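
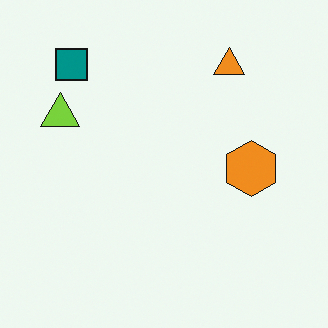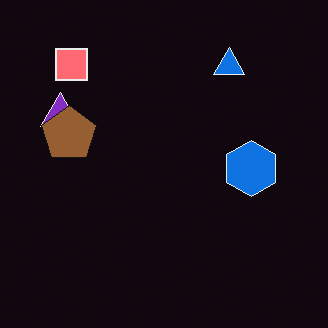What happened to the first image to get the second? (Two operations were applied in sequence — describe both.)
The second image is the first color-inverted (negative), then overlaid with an additional brown pentagon.

The light background has become dark and every shape's color is its complement — a photographic negative. A brown pentagon appears in the second image that is absent from the first.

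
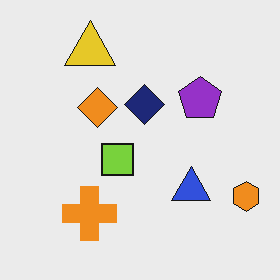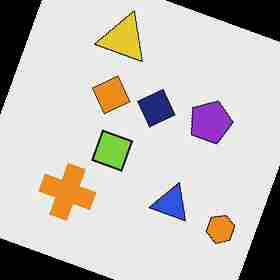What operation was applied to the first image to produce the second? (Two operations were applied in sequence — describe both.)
The second image is the first rotated clockwise by a moderate amount, then heavily JPEG-compressed with obvious blocking artifacts.

Every shape is tilted by the same angle and the image corners show triangular fill wedges — a whole-image rotation by a non-right angle. Blocky 8×8 compression artifacts appear around shape edges and the flat background shows ringing — characteristic JPEG degradation.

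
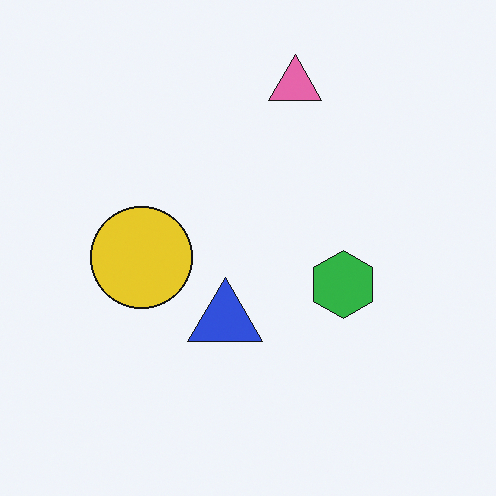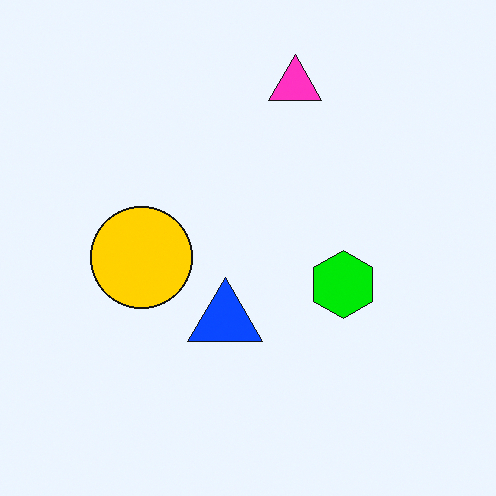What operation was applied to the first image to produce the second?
It was heavily oversaturated.

All colors are more vivid — a global saturation change.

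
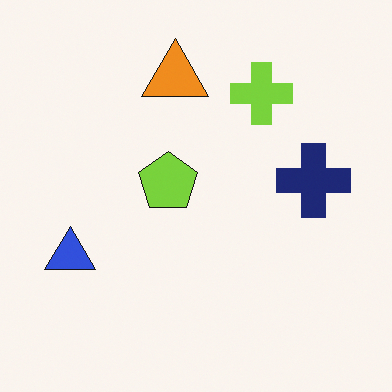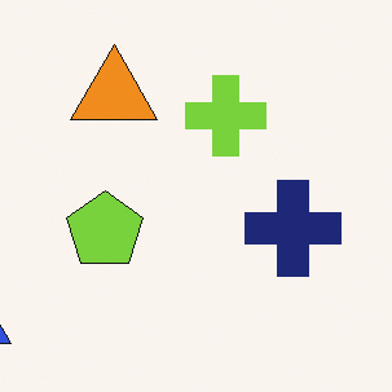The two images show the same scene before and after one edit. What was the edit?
The second image is the first cropped to a modestly smaller region and rescaled.

The visible shapes are larger and the field of view is narrower; shapes near the original edges may be partly or wholly outside the frame — a crop-and-rescale.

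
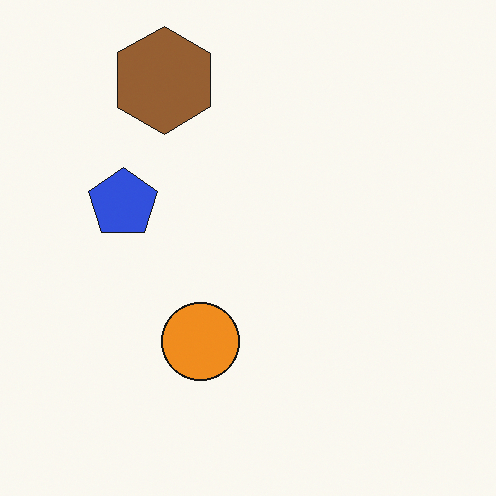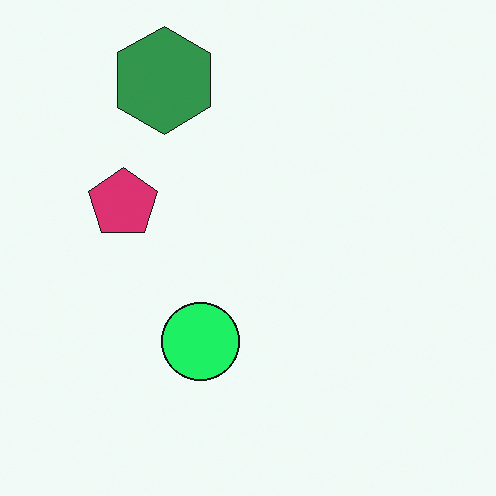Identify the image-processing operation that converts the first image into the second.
This is the original image hue-shifted through roughly a third of the color wheel.

Every shape's color has rotated by the same amount around the hue wheel — a uniform hue shift.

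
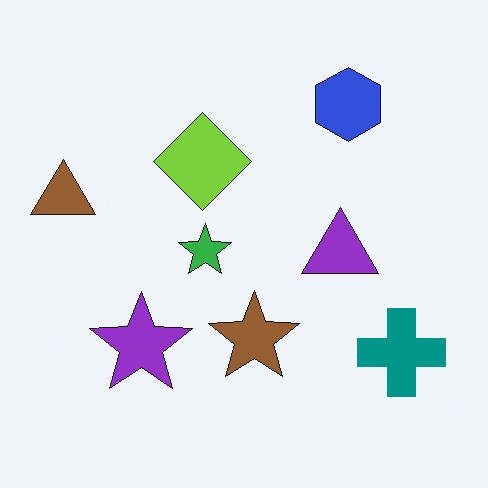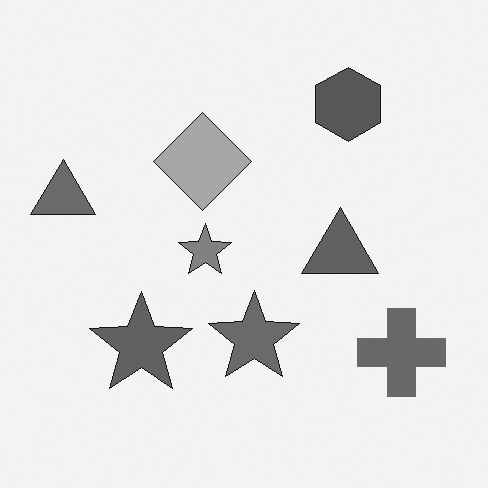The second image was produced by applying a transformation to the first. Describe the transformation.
The image was converted to grayscale.

All color is removed — every shape is now a shade of grey.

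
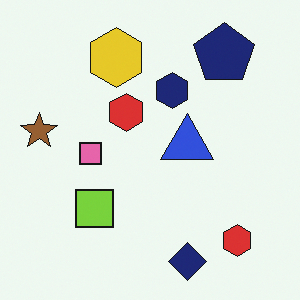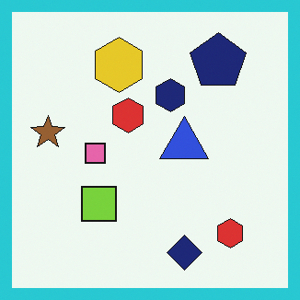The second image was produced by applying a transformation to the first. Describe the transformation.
This is the original image framed with a cyan border.

A solid cyan frame runs around the edge of the second image, with the content slightly shrunk inside it.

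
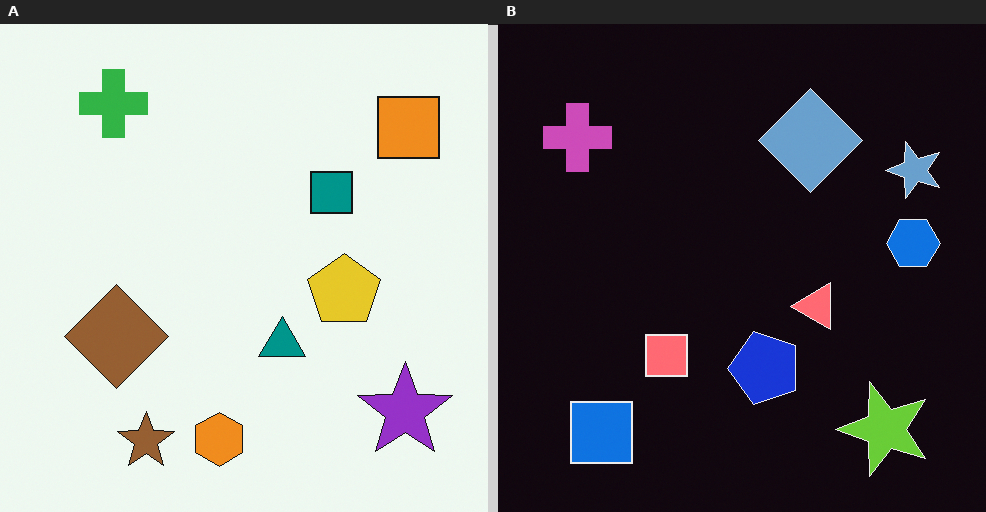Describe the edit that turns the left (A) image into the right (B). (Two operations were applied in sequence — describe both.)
Color-inverted (negative), then transposed (reflected across the top-left ↔ bottom-right diagonal).

The light background has become dark and every shape's color is its complement — a photographic negative. Shapes have swapped their row and column positions — what was in the top-right is now in the bottom-left — a diagonal reflection.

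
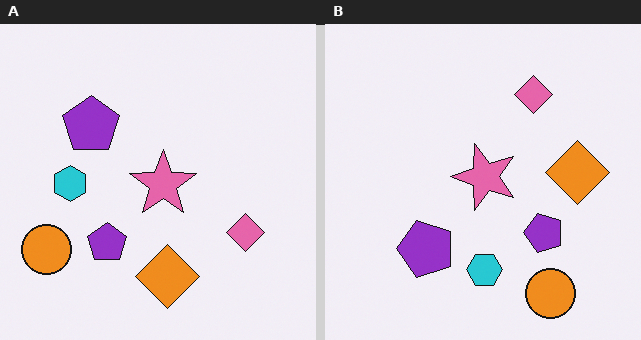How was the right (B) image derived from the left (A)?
It was rotated 90° counter-clockwise.

The orange circle sits in the bottom-left of the left (A) image and the bottom-right of the right (B) — consistent with a whole-image 90° counter-clockwise rotation.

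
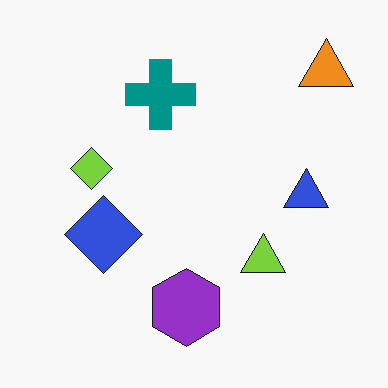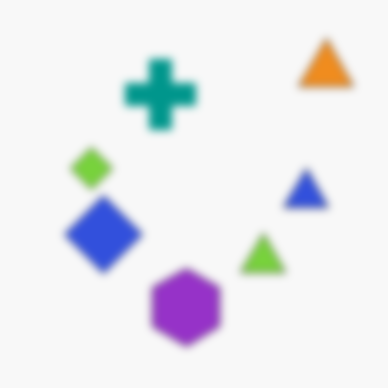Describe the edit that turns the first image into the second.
Moderately blurred.

Shape edges and outlines are uniformly softened across the whole image.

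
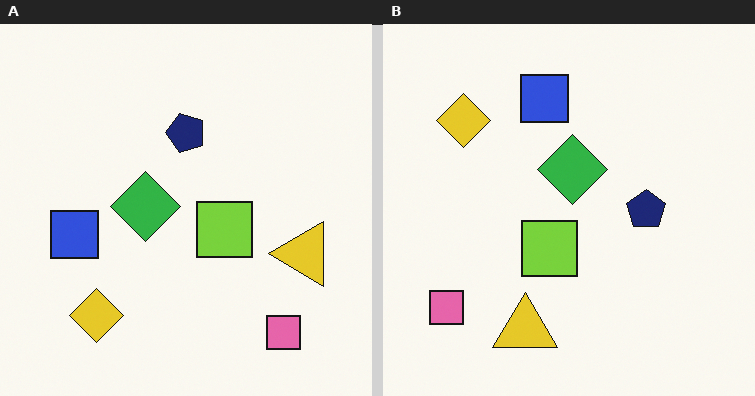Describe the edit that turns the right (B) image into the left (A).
Rotated 90° counter-clockwise.

The pink square sits in the bottom-left of the right (B) image and the bottom-right of the left (A) — consistent with a whole-image 90° counter-clockwise rotation.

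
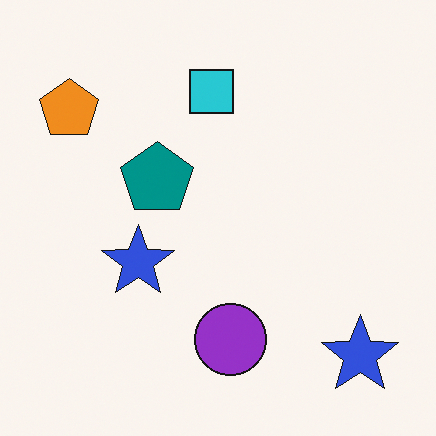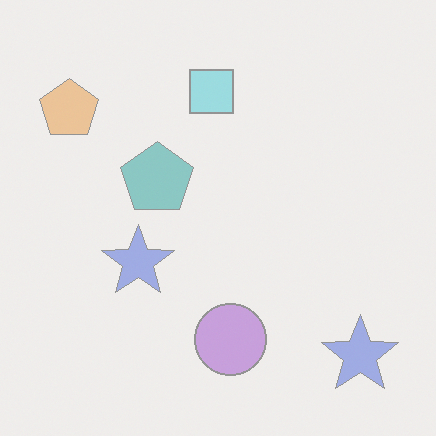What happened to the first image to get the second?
The transformation is: washed out (contrast reduced).

Tones are pushed toward mid-grey across the whole image — a global contrast change.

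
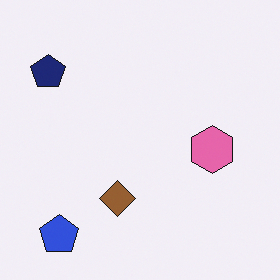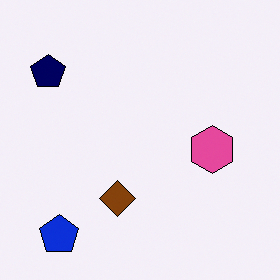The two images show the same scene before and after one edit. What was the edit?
It was given slightly increased contrast.

Tones are pushed away from mid-grey across the whole image — a global contrast change.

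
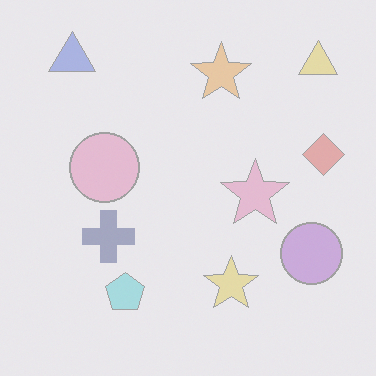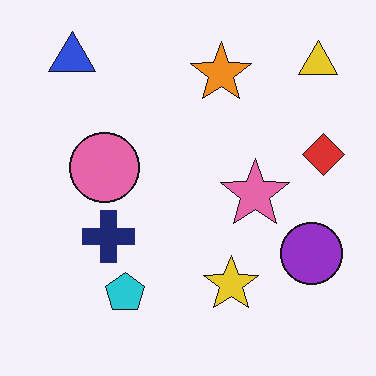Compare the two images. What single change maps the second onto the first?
The image was washed out (contrast reduced).

Tones are pushed toward mid-grey across the whole image — a global contrast change.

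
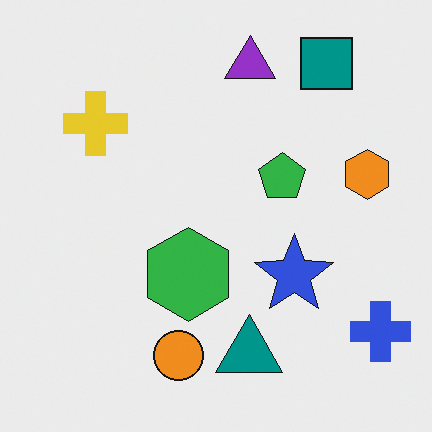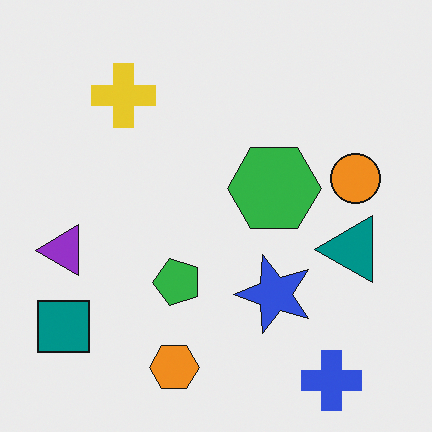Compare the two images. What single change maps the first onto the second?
The second image is the first transposed (reflected across the top-left ↔ bottom-right diagonal).

Shapes have swapped their row and column positions — what was in the top-right is now in the bottom-left — a diagonal reflection.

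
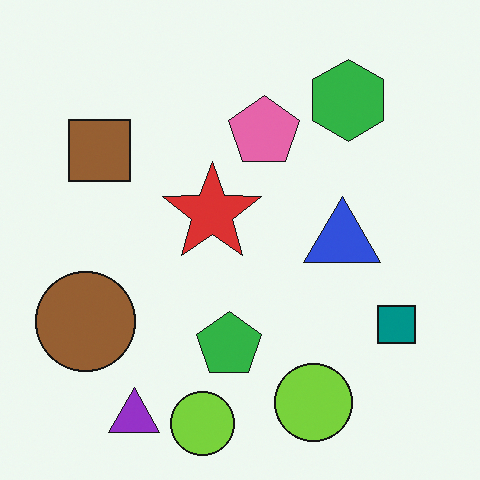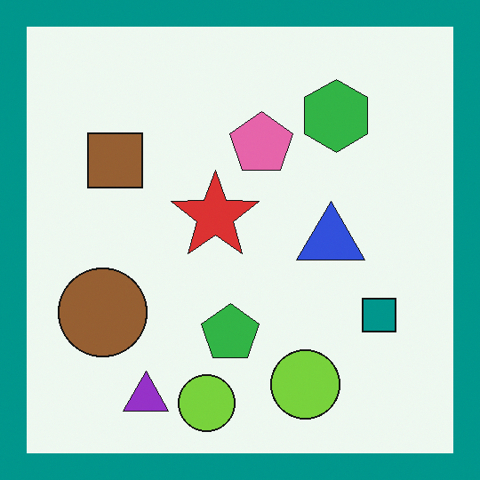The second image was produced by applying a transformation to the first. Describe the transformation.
This is the original image framed with a teal border.

A solid teal frame runs around the edge of the second image, with the content slightly shrunk inside it.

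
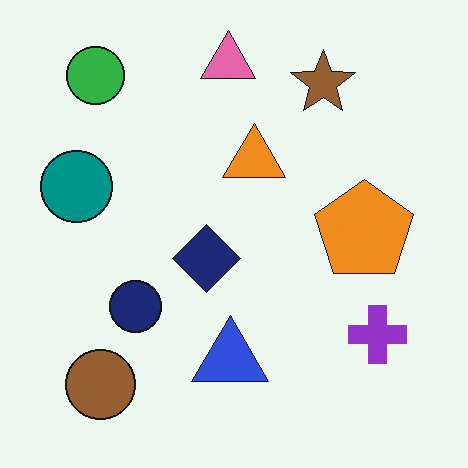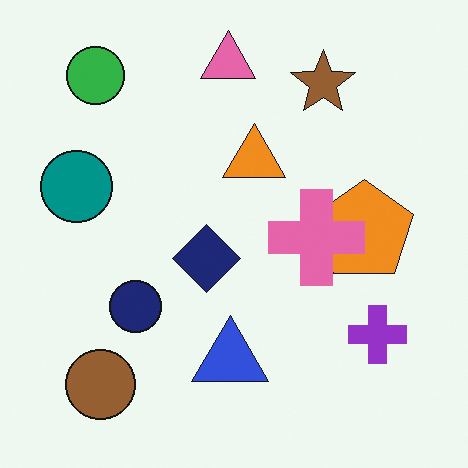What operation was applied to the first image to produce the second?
Overlaid with an additional pink cross.

A pink cross appears in the second image that is absent from the first.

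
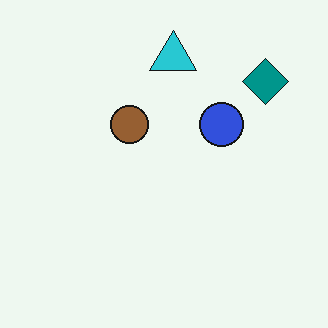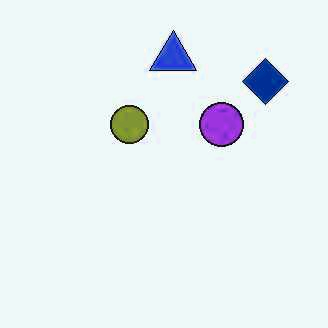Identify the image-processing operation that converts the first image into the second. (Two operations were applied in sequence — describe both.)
The image was given moderate JPEG compression, then hue-shifted slightly.

Blocky 8×8 compression artifacts appear around shape edges and the flat background shows ringing — characteristic JPEG degradation. Every shape's color has rotated by the same amount around the hue wheel — a uniform hue shift.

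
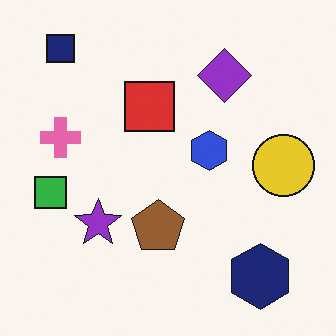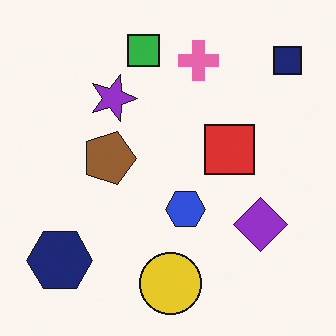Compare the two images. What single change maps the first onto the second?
The second image is the first rotated 90° clockwise.

The navy square sits in the top-left of the first image and the top-right of the second — consistent with a whole-image 90° clockwise rotation.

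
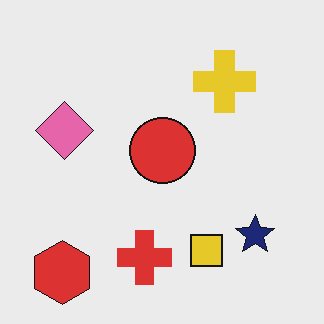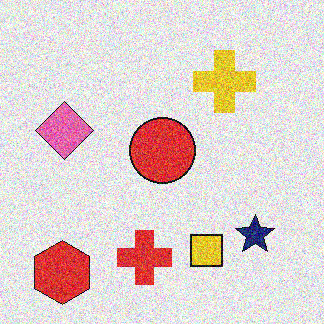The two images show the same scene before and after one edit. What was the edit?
The second image is the first degraded with a thick layer of grain.

Random speckle covers the whole image, including the flat background.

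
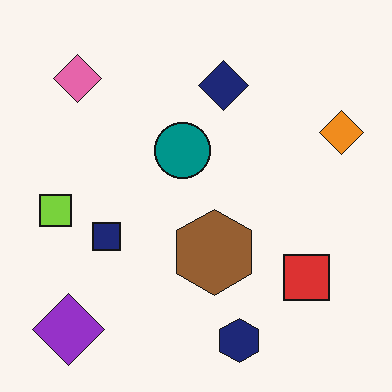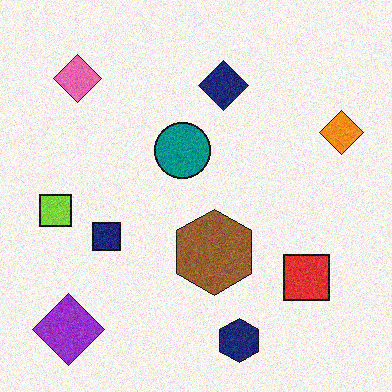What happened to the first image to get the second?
Degraded with moderate additive noise.

Random speckle covers the whole image, including the flat background.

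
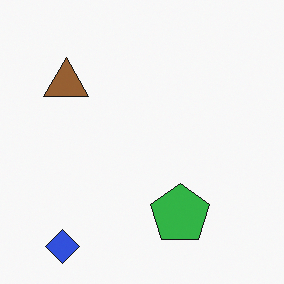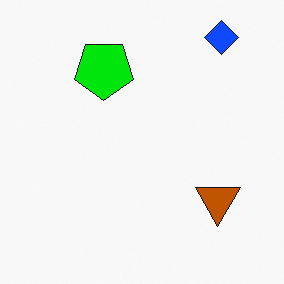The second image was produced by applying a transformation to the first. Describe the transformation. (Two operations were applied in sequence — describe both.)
The second image is the first rotated 180°, then made much more vivid (saturation change).

The blue diamond sits in the bottom-left of the first image and the top-right of the second — consistent with a whole-image 180° rotation. All colors are more vivid — a global saturation change.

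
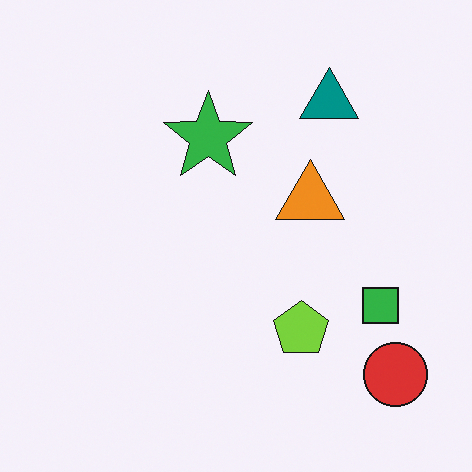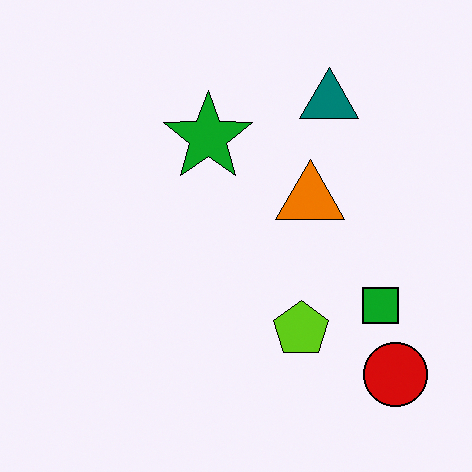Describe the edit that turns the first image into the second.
The second image is the first given slightly increased contrast.

Tones are pushed away from mid-grey across the whole image — a global contrast change.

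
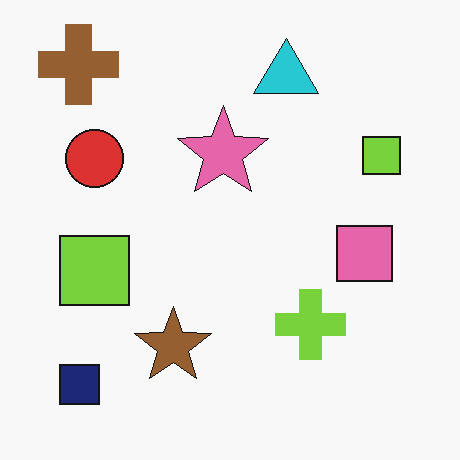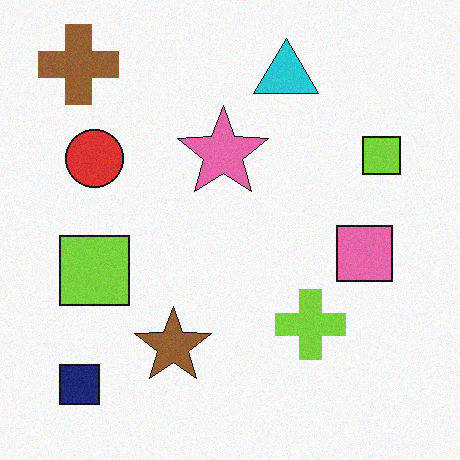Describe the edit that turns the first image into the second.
The image was degraded with light additive noise.

Random speckle covers the whole image, including the flat background.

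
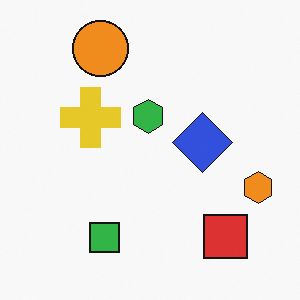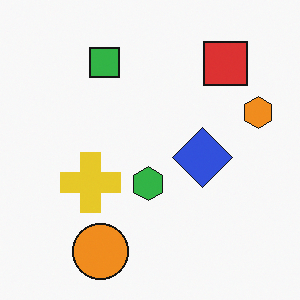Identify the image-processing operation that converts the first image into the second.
The image was flipped vertically (top ↔ bottom).

The orange circle is in the top of the first image and the bottom of the second — shapes on opposite sides of the horizontal midline have swapped in a mirror flip.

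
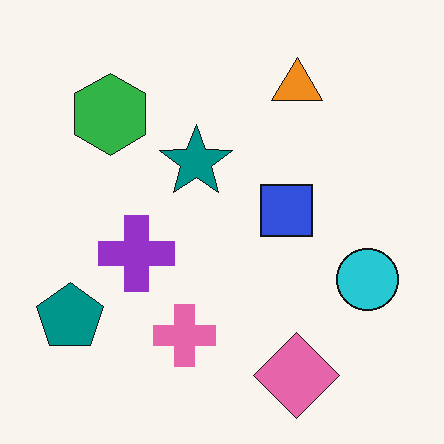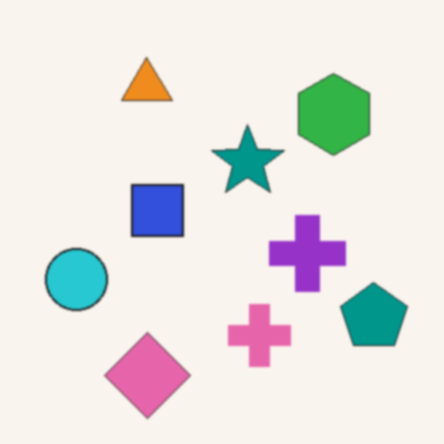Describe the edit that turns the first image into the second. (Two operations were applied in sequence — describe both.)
The transformation is: flipped horizontally (left ↔ right), then given a subtle gaussian blur.

The teal pentagon is in the bottom-left of the first image and the bottom-right of the second — shapes on opposite sides of the vertical midline have swapped in a mirror flip. Shape edges and outlines are uniformly softened across the whole image.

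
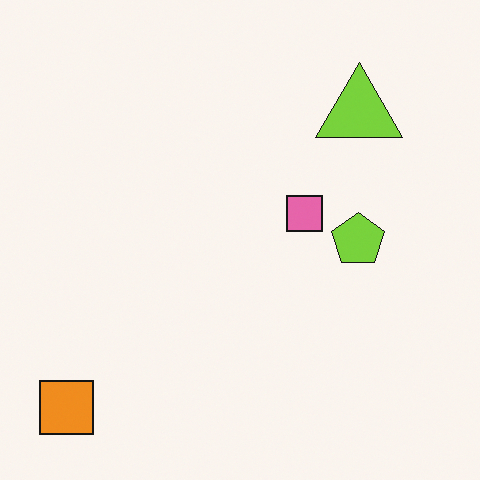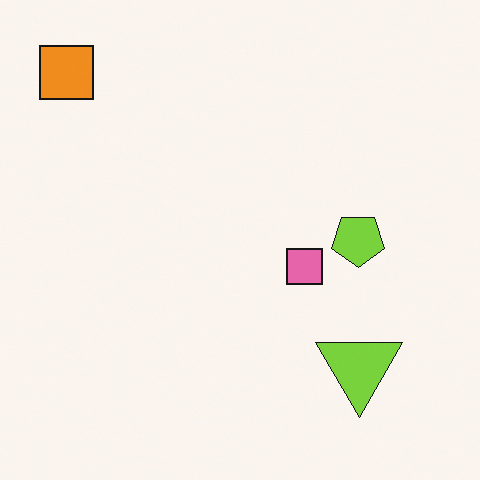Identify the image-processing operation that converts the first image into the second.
It was flipped vertically (top ↔ bottom).

The orange square is in the bottom-left of the first image and the top-left of the second — shapes on opposite sides of the horizontal midline have swapped in a mirror flip.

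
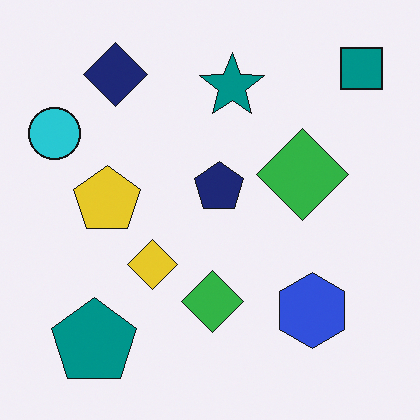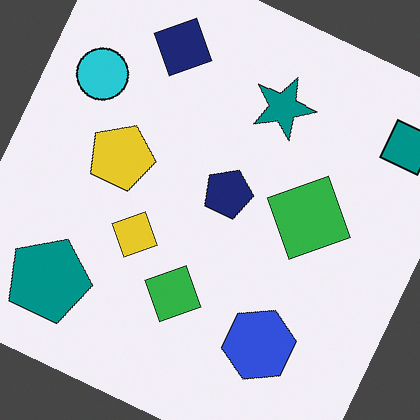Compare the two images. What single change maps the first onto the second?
The image was rotated clockwise by a clearly visible amount.

Every shape is tilted by the same angle and the image corners show triangular fill wedges — a whole-image rotation by a non-right angle.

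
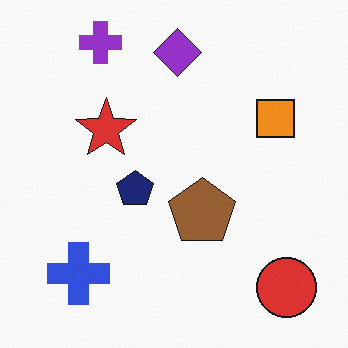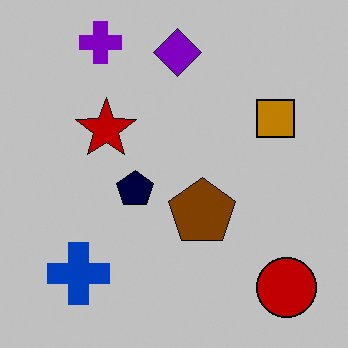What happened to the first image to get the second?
The transformation is: heavily posterized to just a handful of flat colors.

Each flat color has snapped to a coarser quantized level — most visibly, the near-white background has dropped to a flat grey.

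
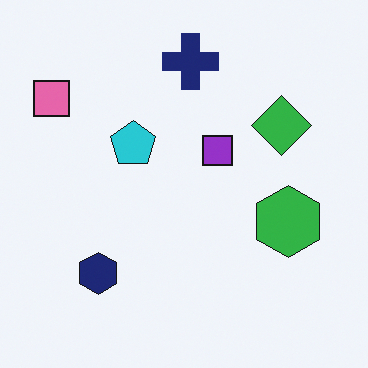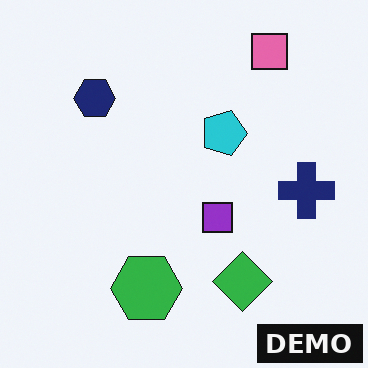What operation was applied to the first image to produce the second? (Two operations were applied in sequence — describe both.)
Rotated 90° clockwise, then watermarked with the text "DEMO" in the lower-right corner.

The pink square sits in the top-left of the first image and the top-right of the second — consistent with a whole-image 90° clockwise rotation. A dark label reading "DEMO" appears in the lower-right corner.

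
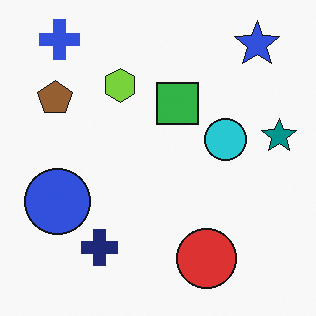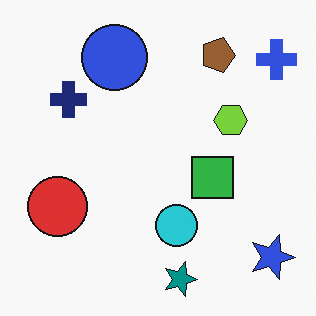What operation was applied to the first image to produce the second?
Rotated 90° clockwise.

The blue cross sits in the top-left of the first image and the top-right of the second — consistent with a whole-image 90° clockwise rotation.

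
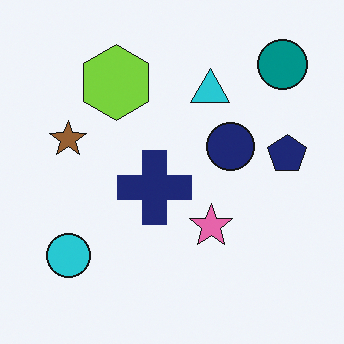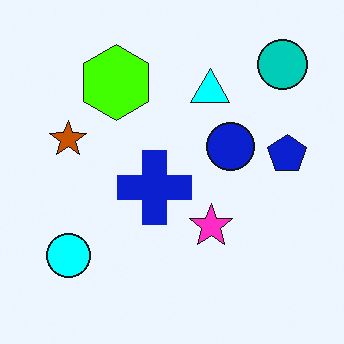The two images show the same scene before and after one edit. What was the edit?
This is the original image made much more vivid (saturation change).

All colors are more vivid — a global saturation change.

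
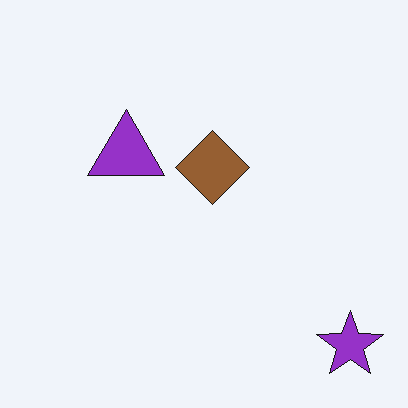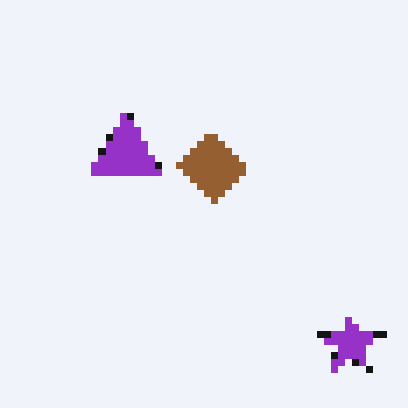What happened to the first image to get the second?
This is the original image moderately pixelated.

Shapes are reduced to large square blocks; fine edges and outlines are lost — a downscale-then-upscale (mosaic) effect.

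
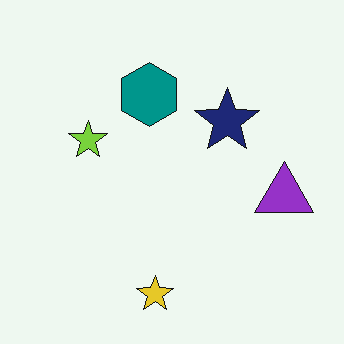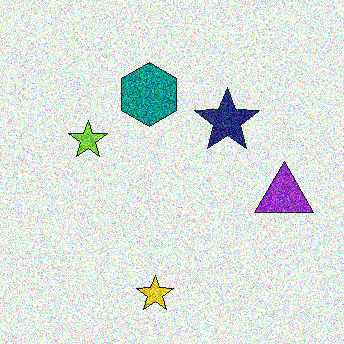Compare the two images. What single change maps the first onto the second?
Degraded with strong gaussian noise.

Random speckle covers the whole image, including the flat background.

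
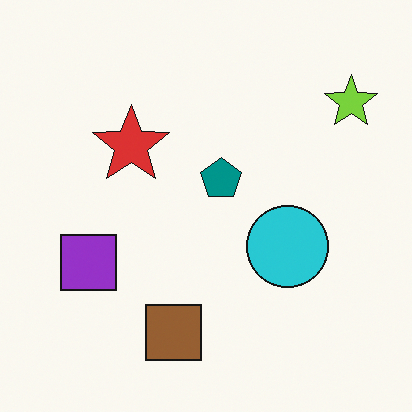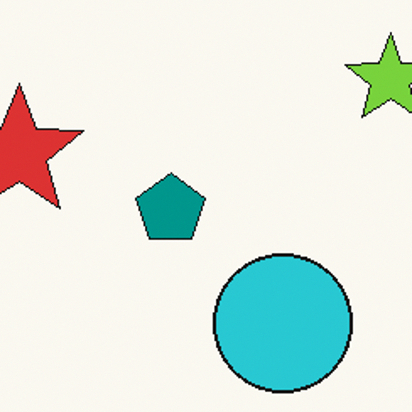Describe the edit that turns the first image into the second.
It was cropped to a noticeably smaller region and rescaled.

The visible shapes are larger and the field of view is narrower; shapes near the original edges may be partly or wholly outside the frame — a crop-and-rescale.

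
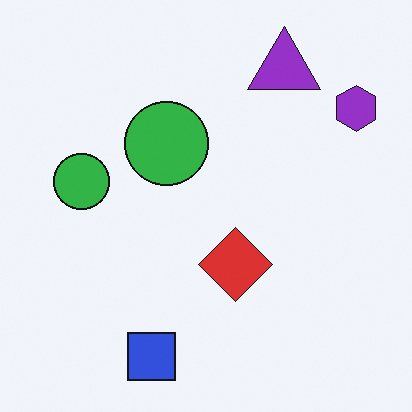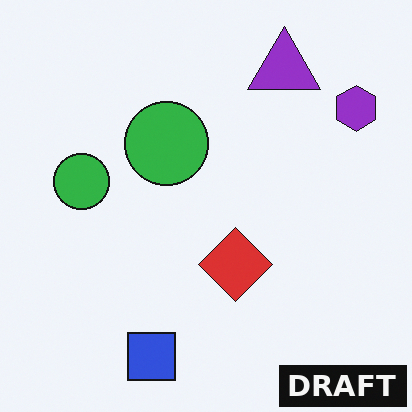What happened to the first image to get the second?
It was watermarked with the text "DRAFT" in the lower-right corner.

A dark label reading "DRAFT" appears in the lower-right corner.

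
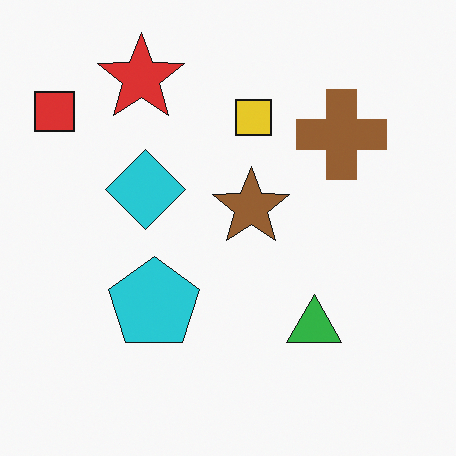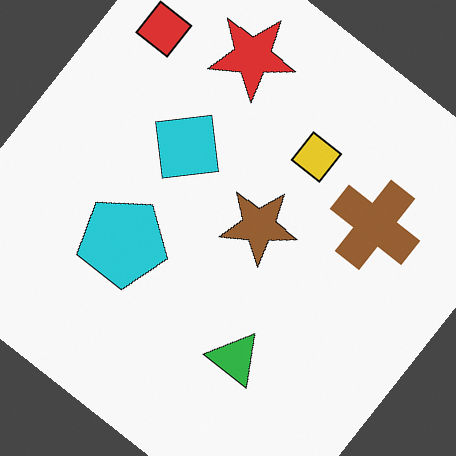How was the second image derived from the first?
The second image is the first rotated clockwise by a large amount — several tens of degrees.

Every shape is tilted by the same angle and the image corners show triangular fill wedges — a whole-image rotation by a non-right angle.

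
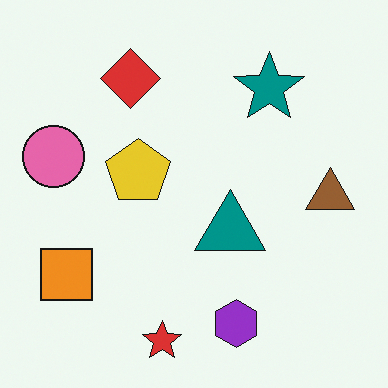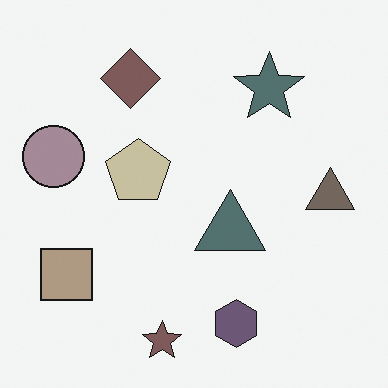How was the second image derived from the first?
The image was heavily desaturated.

All colors are more muted and greyish — a global saturation change.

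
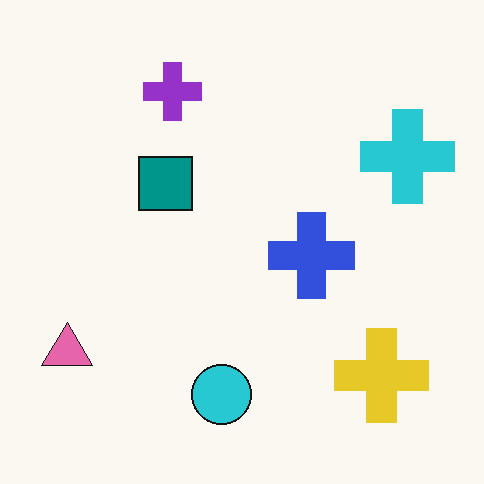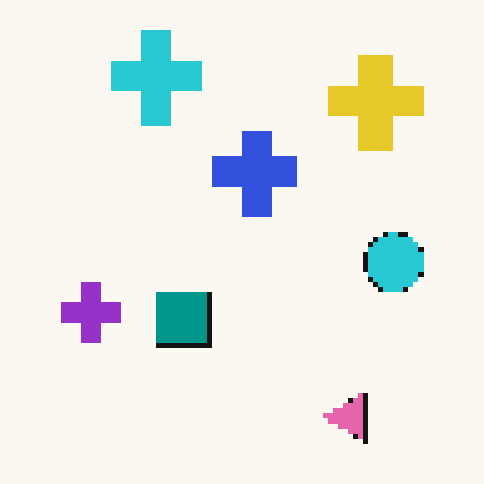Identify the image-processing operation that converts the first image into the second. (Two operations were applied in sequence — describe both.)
The image was rotated 90° counter-clockwise, then mildly pixelated.

The pink triangle sits in the bottom-left of the first image and the bottom-right of the second — consistent with a whole-image 90° counter-clockwise rotation. Shapes are reduced to large square blocks; fine edges and outlines are lost — a downscale-then-upscale (mosaic) effect.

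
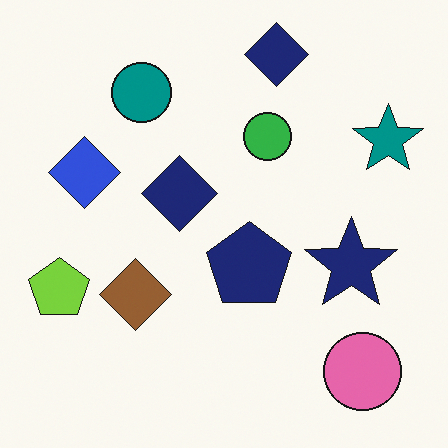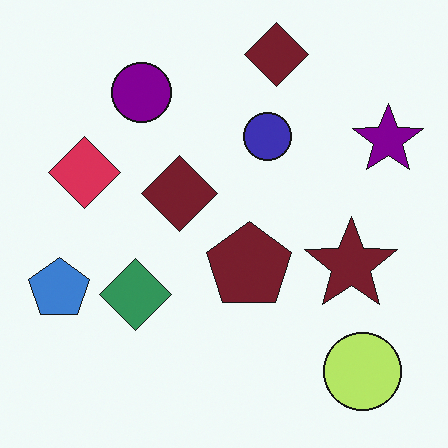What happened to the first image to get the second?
The image was hue-shifted through roughly a third of the color wheel.

Every shape's color has rotated by the same amount around the hue wheel — a uniform hue shift.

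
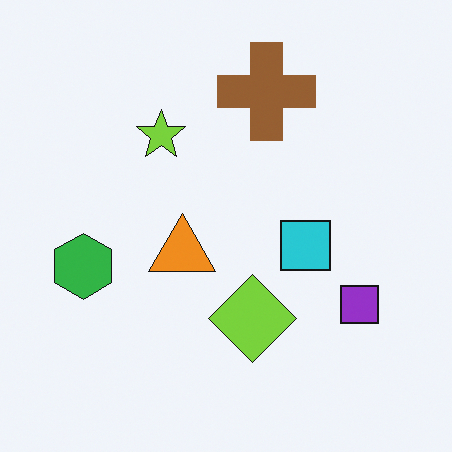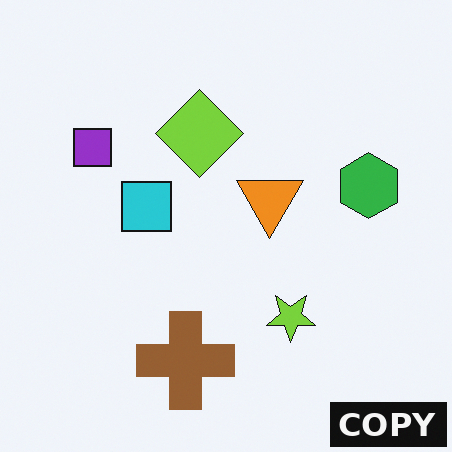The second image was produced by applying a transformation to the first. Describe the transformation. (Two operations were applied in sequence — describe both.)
It was rotated 180°, then watermarked with the text "COPY" in the lower-right corner.

The purple square sits in the bottom-right of the first image and the top-left of the second — consistent with a whole-image 180° rotation. A dark label reading "COPY" appears in the lower-right corner.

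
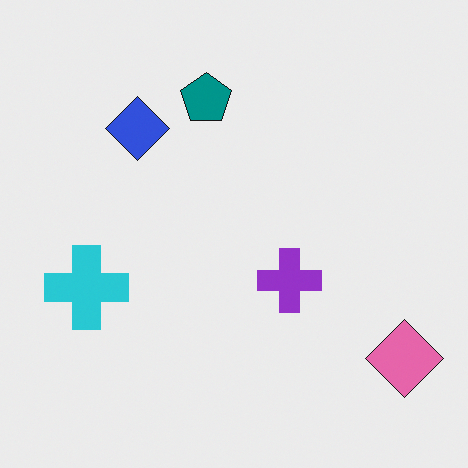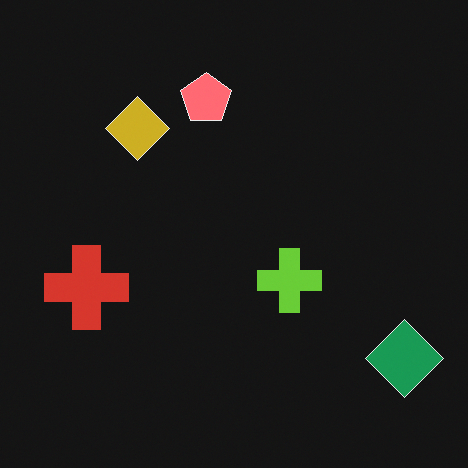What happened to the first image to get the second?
The image was color-inverted (negative).

The light background has become dark and every shape's color is its complement — a photographic negative.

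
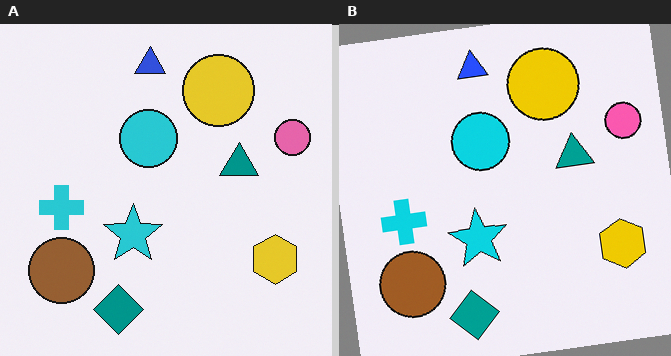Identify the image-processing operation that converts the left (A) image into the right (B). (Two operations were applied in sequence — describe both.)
Rotated counter-clockwise by a few degrees, then slightly oversaturated.

Every shape is tilted by the same angle and the image corners show triangular fill wedges — a whole-image rotation by a non-right angle. All colors are more vivid — a global saturation change.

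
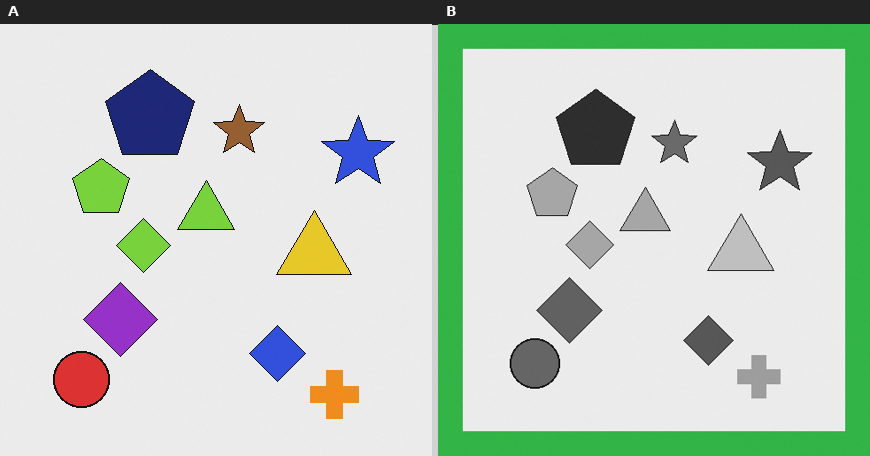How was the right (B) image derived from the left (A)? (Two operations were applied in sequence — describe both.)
This is the original image converted to grayscale, then framed with a green border.

All color is removed — every shape is now a shade of grey. A solid green frame runs around the edge of the right (B) image, with the content slightly shrunk inside it.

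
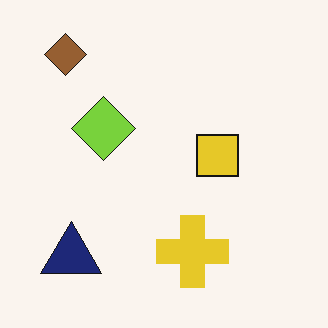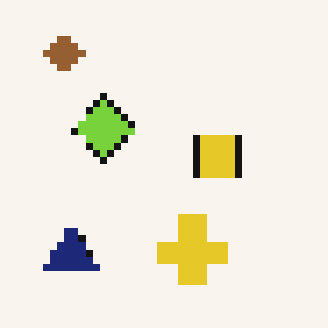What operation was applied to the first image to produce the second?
It was pixelated into visible square blocks.

Shapes are reduced to large square blocks; fine edges and outlines are lost — a downscale-then-upscale (mosaic) effect.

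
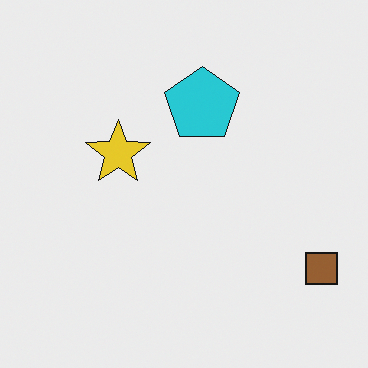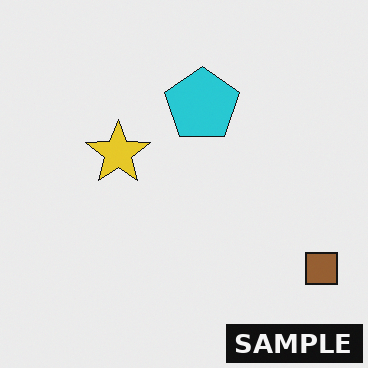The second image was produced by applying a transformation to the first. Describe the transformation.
Watermarked with the text "SAMPLE" in the lower-right corner.

A dark label reading "SAMPLE" appears in the lower-right corner.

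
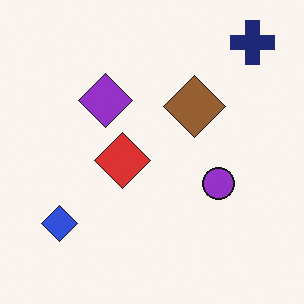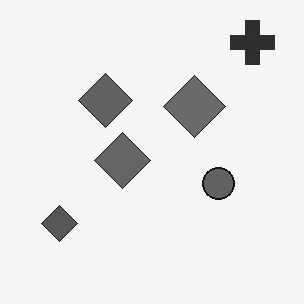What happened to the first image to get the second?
It was converted to grayscale.

All color is removed — every shape is now a shade of grey.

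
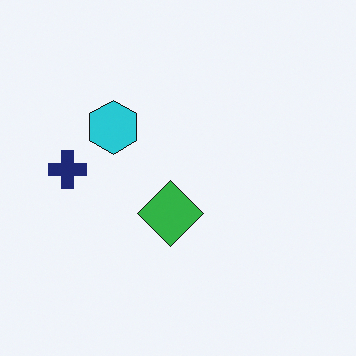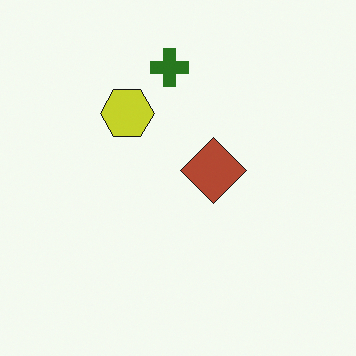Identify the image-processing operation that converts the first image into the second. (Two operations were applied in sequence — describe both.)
The second image is the first hue-shifted through roughly half the color wheel, then transposed (reflected across the top-left ↔ bottom-right diagonal).

Every shape's color has rotated by the same amount around the hue wheel — a uniform hue shift. Shapes have swapped their row and column positions — what was in the top-right is now in the bottom-left — a diagonal reflection.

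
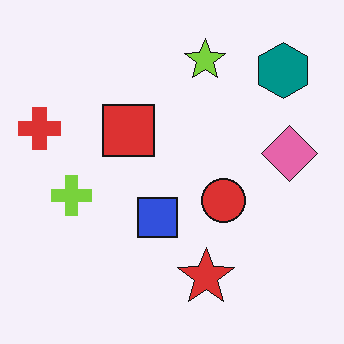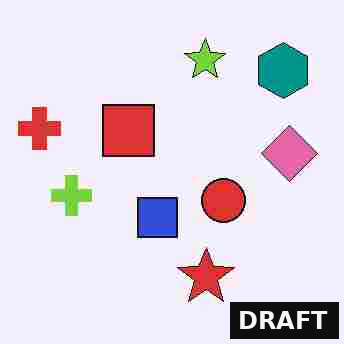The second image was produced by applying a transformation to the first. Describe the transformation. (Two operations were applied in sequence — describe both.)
It was heavily JPEG-compressed with obvious blocking artifacts, then watermarked with the text "DRAFT" in the lower-right corner.

Blocky 8×8 compression artifacts appear around shape edges and the flat background shows ringing — characteristic JPEG degradation. A dark label reading "DRAFT" appears in the lower-right corner.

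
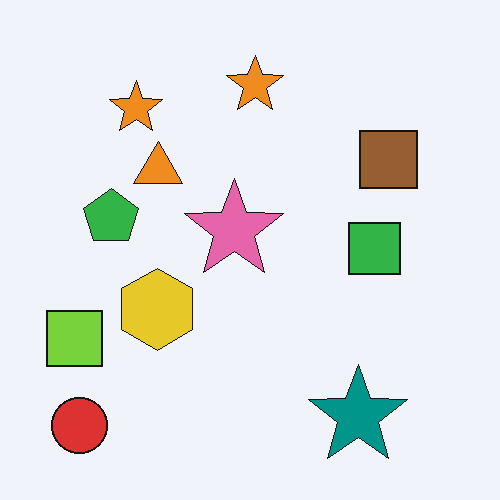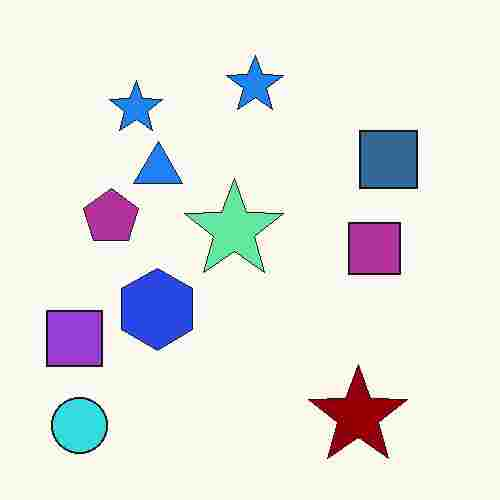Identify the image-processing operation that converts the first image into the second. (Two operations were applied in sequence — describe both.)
Hue-shifted through roughly half the color wheel, then heavily JPEG-compressed with obvious blocking artifacts.

Every shape's color has rotated by the same amount around the hue wheel — a uniform hue shift. Blocky 8×8 compression artifacts appear around shape edges and the flat background shows ringing — characteristic JPEG degradation.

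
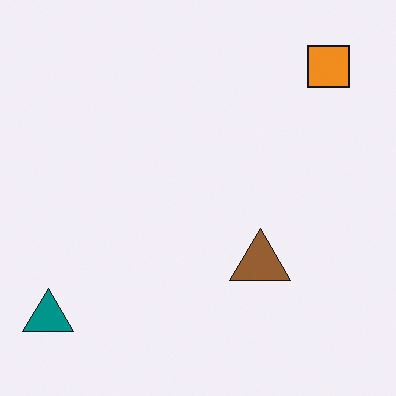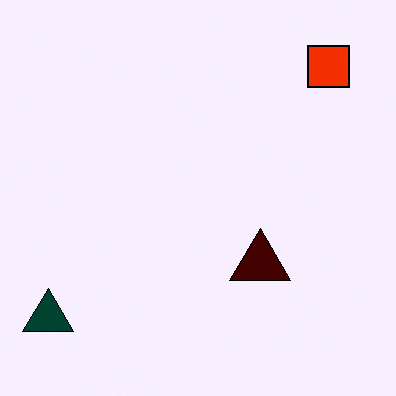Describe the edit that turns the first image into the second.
Given much higher contrast.

Tones are pushed away from mid-grey across the whole image — a global contrast change.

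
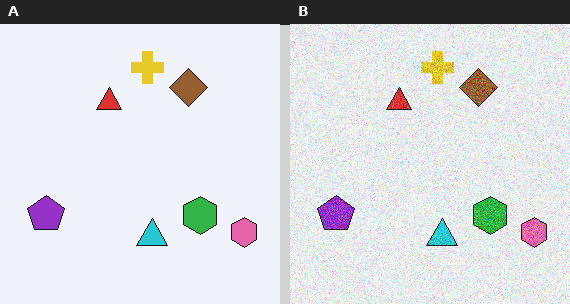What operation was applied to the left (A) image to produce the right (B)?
Degraded with visible gaussian noise.

Random speckle covers the whole image, including the flat background.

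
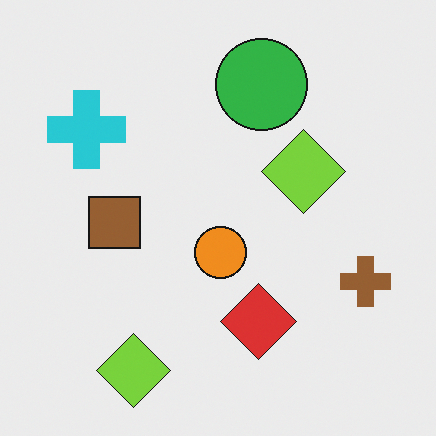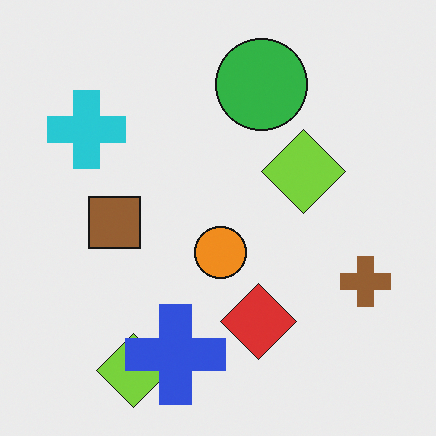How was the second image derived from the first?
The transformation is: overlaid with an additional blue cross.

A blue cross appears in the second image that is absent from the first.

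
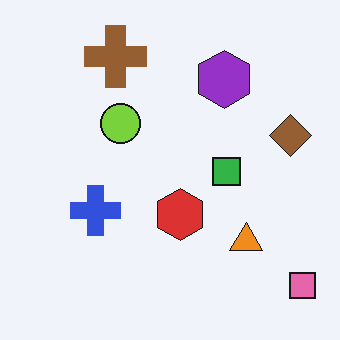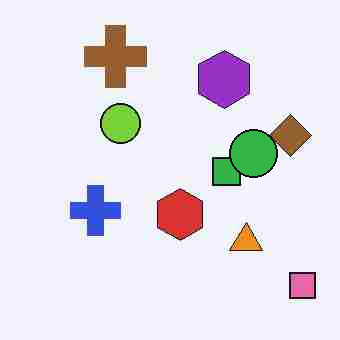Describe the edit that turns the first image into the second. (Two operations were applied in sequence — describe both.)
The second image is the first degraded with heavy JPEG compression, then overlaid with an additional green circle.

Blocky 8×8 compression artifacts appear around shape edges and the flat background shows ringing — characteristic JPEG degradation. A green circle appears in the second image that is absent from the first.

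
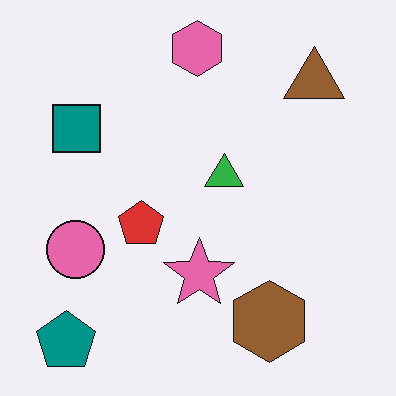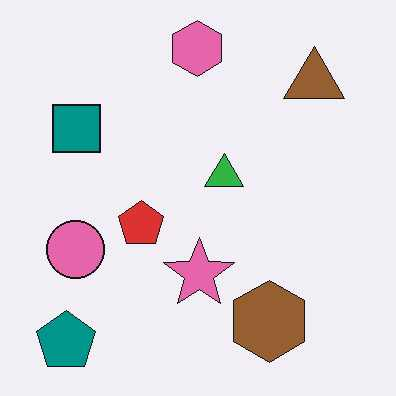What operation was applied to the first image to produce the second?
This is the original image JPEG-compressed with visible artifacts.

Blocky 8×8 compression artifacts appear around shape edges and the flat background shows ringing — characteristic JPEG degradation.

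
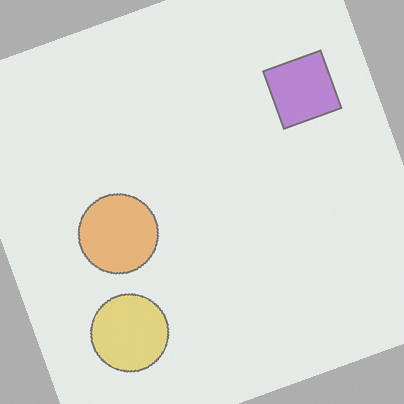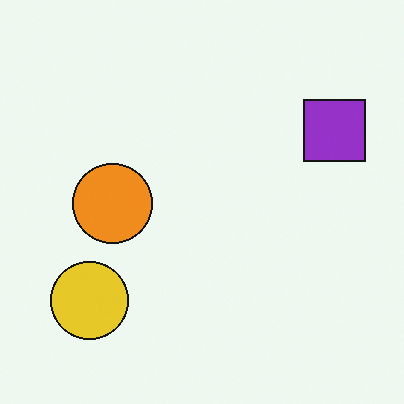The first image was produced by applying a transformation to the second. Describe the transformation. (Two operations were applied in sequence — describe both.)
It was rotated counter-clockwise by a clearly visible amount, then given much lower contrast.

Every shape is tilted by the same angle and the image corners show triangular fill wedges — a whole-image rotation by a non-right angle. Tones are pushed toward mid-grey across the whole image — a global contrast change.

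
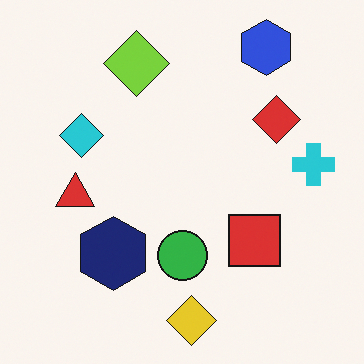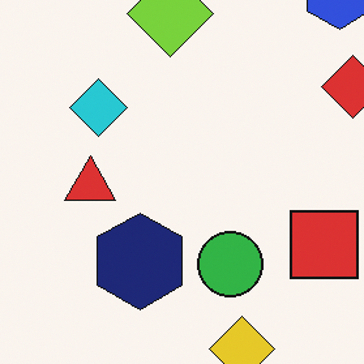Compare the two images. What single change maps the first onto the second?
The transformation is: cropped slightly and scaled back up.

The visible shapes are larger and the field of view is narrower; shapes near the original edges may be partly or wholly outside the frame — a crop-and-rescale.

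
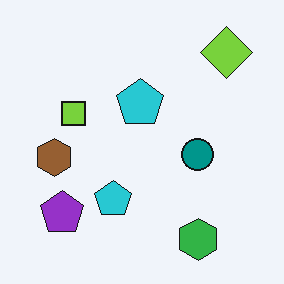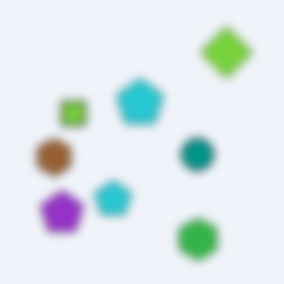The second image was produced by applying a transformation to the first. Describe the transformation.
This is the original image noticeably gaussian-blurred.

Shape edges and outlines are uniformly softened across the whole image.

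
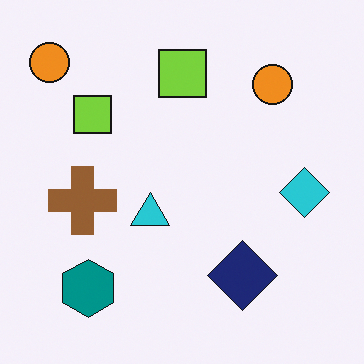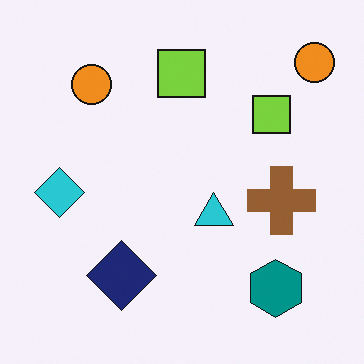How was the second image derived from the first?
Flipped horizontally (left ↔ right).

The cyan diamond is in the right of the first image and the left of the second — shapes on opposite sides of the vertical midline have swapped in a mirror flip.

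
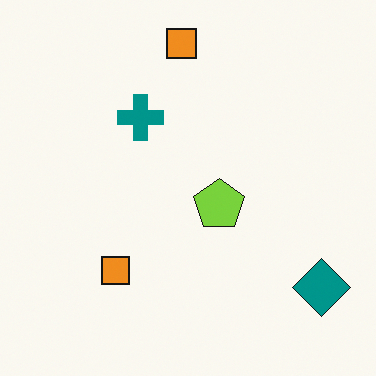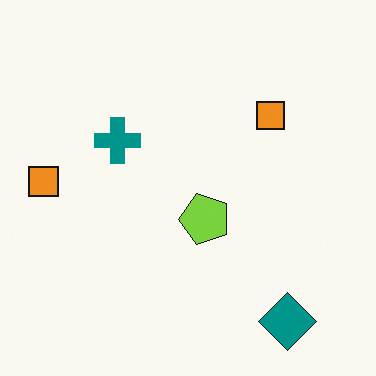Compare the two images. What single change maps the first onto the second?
The transformation is: transposed (reflected across the top-left ↔ bottom-right diagonal).

Shapes have swapped their row and column positions — what was in the top-right is now in the bottom-left — a diagonal reflection.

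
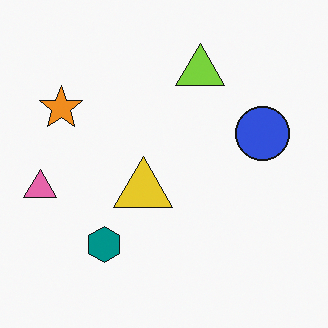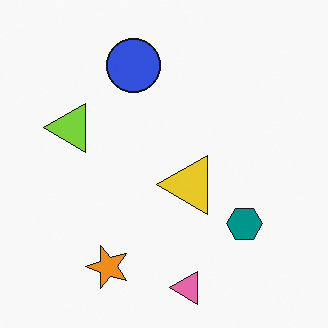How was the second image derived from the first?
The image was rotated 90° counter-clockwise.

The pink triangle sits in the left of the first image and the bottom of the second — consistent with a whole-image 90° counter-clockwise rotation.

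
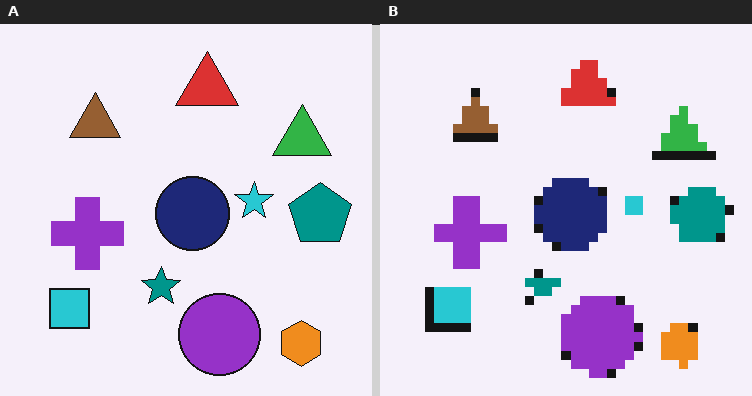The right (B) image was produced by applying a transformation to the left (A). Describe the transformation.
The right (B) image is the left (A) heavily pixelated into large blocks.

Shapes are reduced to large square blocks; fine edges and outlines are lost — a downscale-then-upscale (mosaic) effect.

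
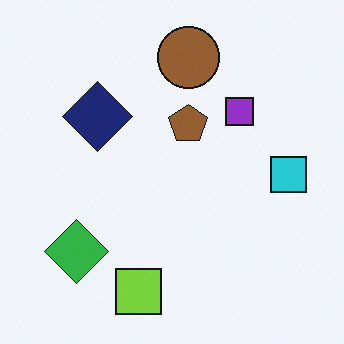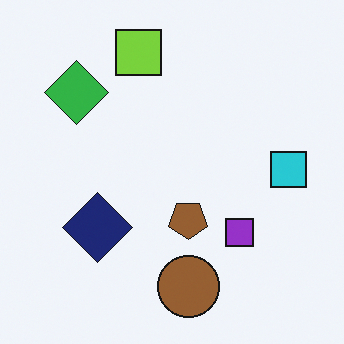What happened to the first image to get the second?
The image was flipped vertically (top ↔ bottom).

The lime square is in the bottom of the first image and the top of the second — shapes on opposite sides of the horizontal midline have swapped in a mirror flip.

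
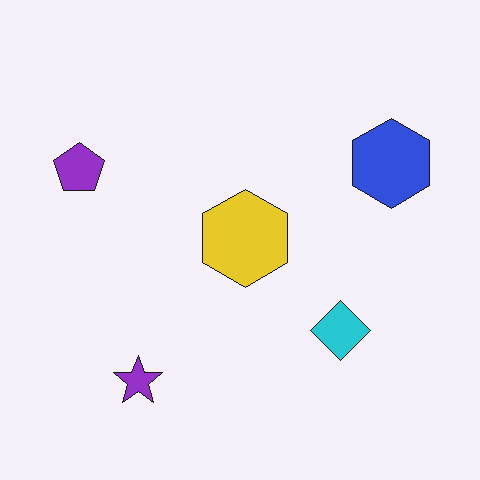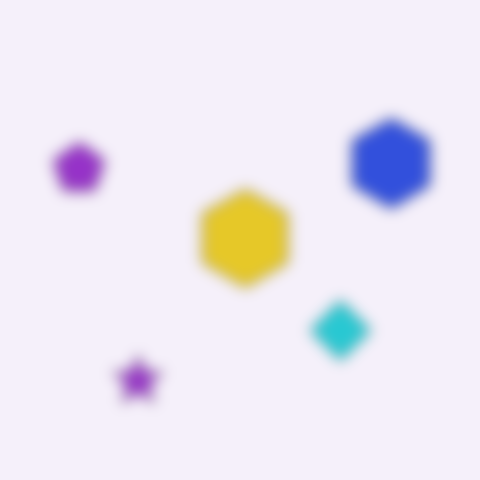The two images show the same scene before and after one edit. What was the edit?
The second image is the first heavily blurred.

Shape edges and outlines are uniformly softened across the whole image.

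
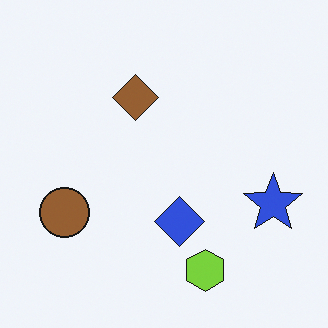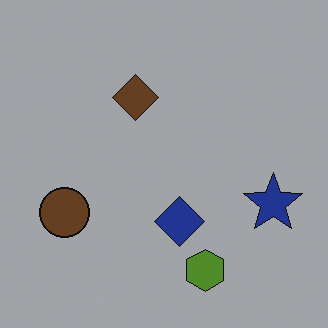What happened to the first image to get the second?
The second image is the first substantially darkened.

Every pixel — background and shapes alike — is uniformly darkened.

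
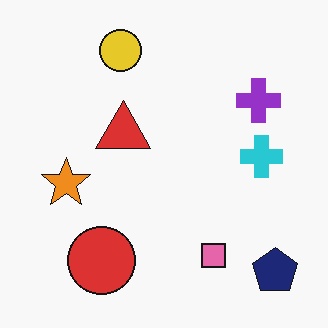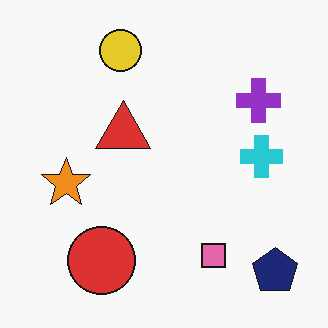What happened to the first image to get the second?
This is the original image given moderate JPEG compression.

Blocky 8×8 compression artifacts appear around shape edges and the flat background shows ringing — characteristic JPEG degradation.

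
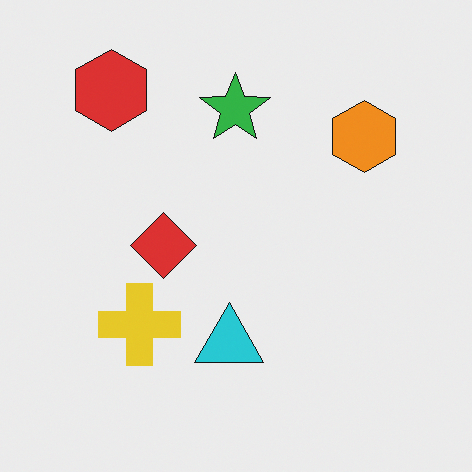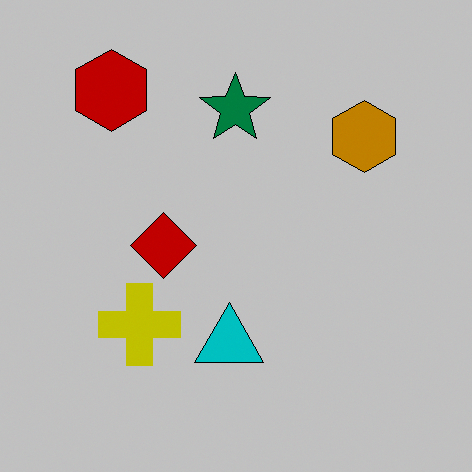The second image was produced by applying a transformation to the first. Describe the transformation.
The second image is the first heavily posterized to just a handful of flat colors.

Each flat color has snapped to a coarser quantized level — most visibly, the near-white background has dropped to a flat grey.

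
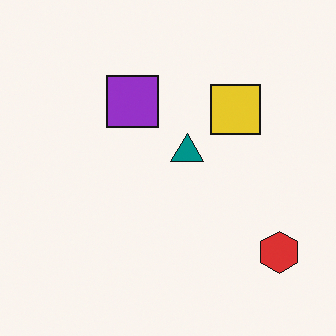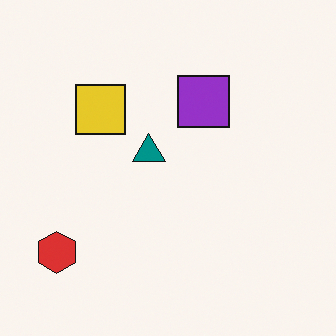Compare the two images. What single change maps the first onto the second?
This is the original image flipped horizontally (left ↔ right).

The red hexagon is in the bottom-right of the first image and the bottom-left of the second — shapes on opposite sides of the vertical midline have swapped in a mirror flip.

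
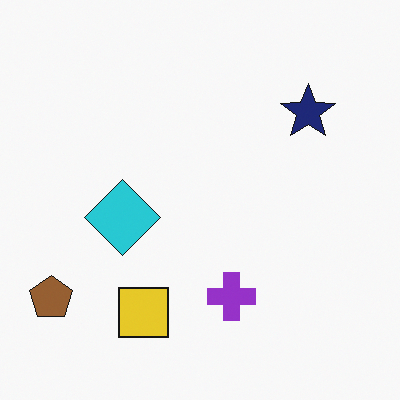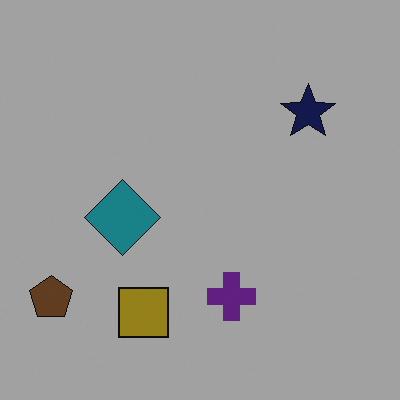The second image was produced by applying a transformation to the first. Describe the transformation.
The transformation is: noticeably darkened.

Every pixel — background and shapes alike — is uniformly darkened.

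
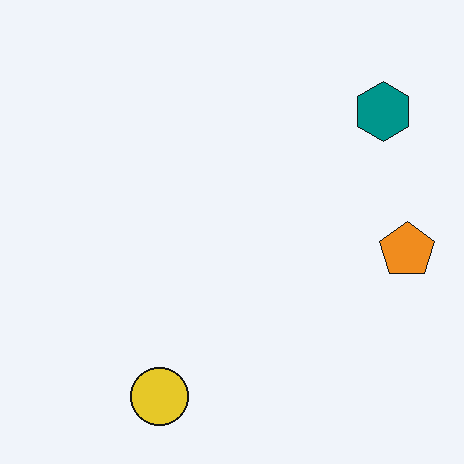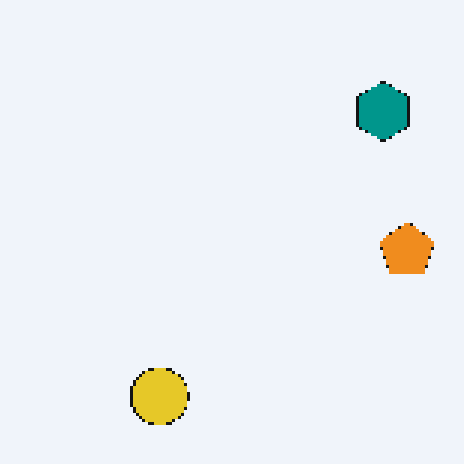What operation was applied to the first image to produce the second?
This is the original image mildly pixelated.

Shapes are reduced to large square blocks; fine edges and outlines are lost — a downscale-then-upscale (mosaic) effect.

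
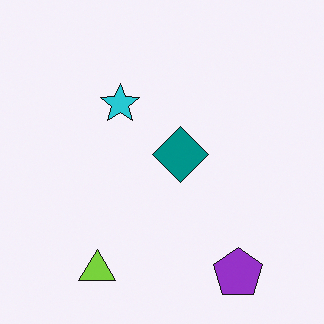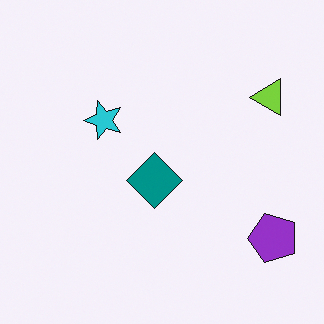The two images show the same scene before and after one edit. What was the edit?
This is the original image transposed (reflected across the top-left ↔ bottom-right diagonal).

Shapes have swapped their row and column positions — what was in the top-right is now in the bottom-left — a diagonal reflection.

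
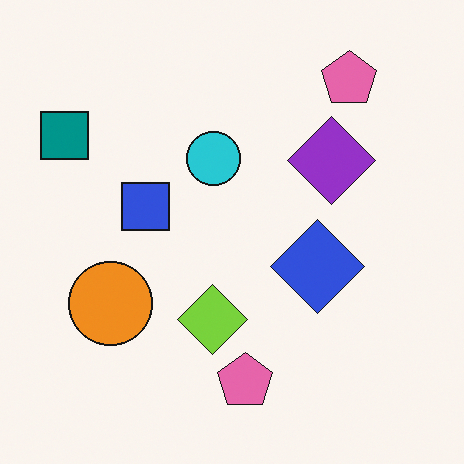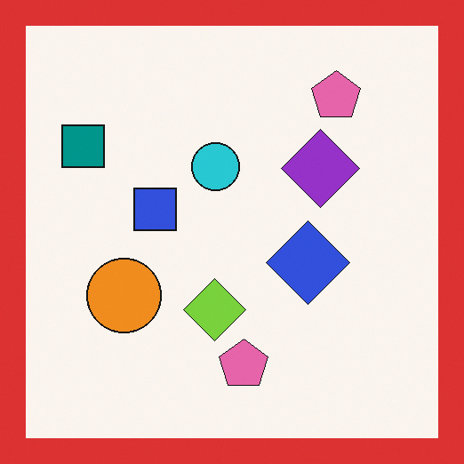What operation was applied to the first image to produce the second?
This is the original image framed with a red border.

A solid red frame runs around the edge of the second image, with the content slightly shrunk inside it.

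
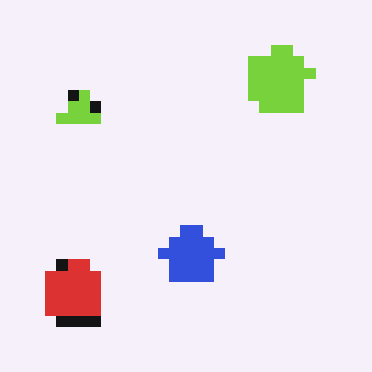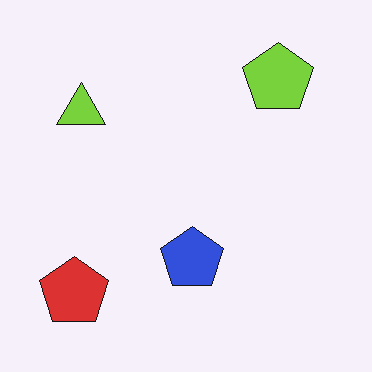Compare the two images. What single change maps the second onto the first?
The image was heavily pixelated into large blocks.

Shapes are reduced to large square blocks; fine edges and outlines are lost — a downscale-then-upscale (mosaic) effect.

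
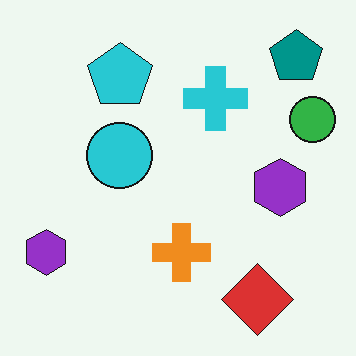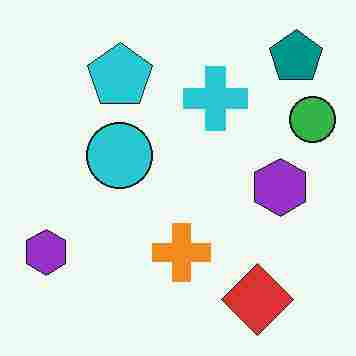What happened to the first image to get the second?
The image was degraded with heavy JPEG compression.

Blocky 8×8 compression artifacts appear around shape edges and the flat background shows ringing — characteristic JPEG degradation.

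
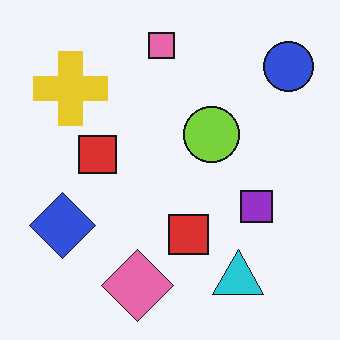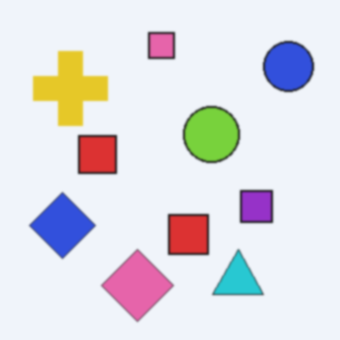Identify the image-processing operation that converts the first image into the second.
The second image is the first given a subtle gaussian blur.

Shape edges and outlines are uniformly softened across the whole image.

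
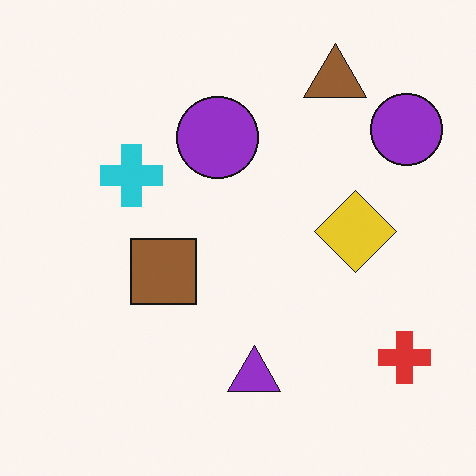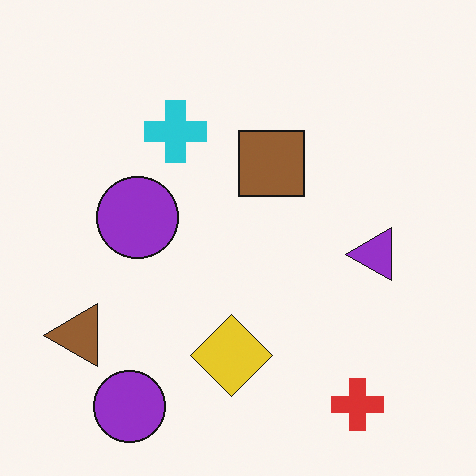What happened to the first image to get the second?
Transposed (reflected across the top-left ↔ bottom-right diagonal).

Shapes have swapped their row and column positions — what was in the top-right is now in the bottom-left — a diagonal reflection.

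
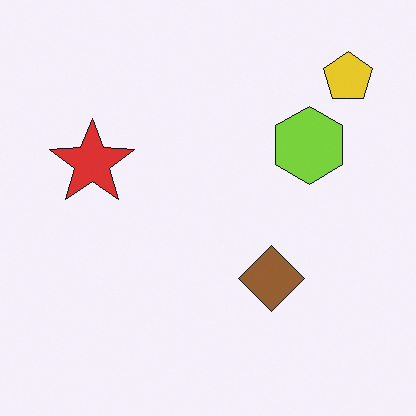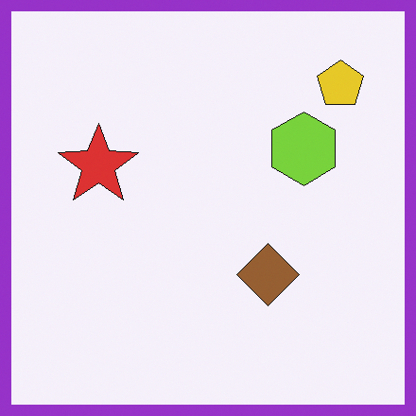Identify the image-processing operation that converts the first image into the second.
Framed with a purple border.

A solid purple frame runs around the edge of the second image, with the content slightly shrunk inside it.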